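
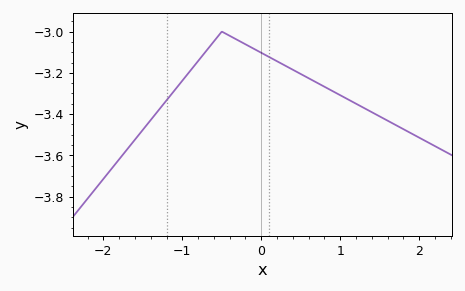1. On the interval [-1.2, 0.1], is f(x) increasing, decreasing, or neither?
neither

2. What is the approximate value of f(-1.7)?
-3.57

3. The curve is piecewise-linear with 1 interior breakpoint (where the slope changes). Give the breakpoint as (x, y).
(-0.5, -3)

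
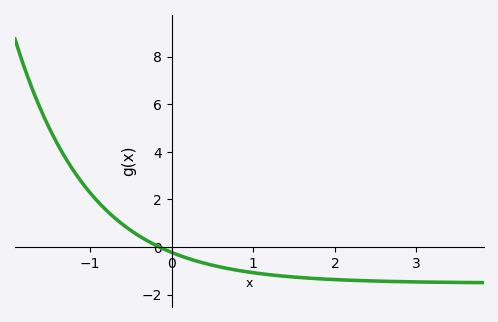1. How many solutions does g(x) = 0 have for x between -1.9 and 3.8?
1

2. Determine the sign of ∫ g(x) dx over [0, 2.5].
negative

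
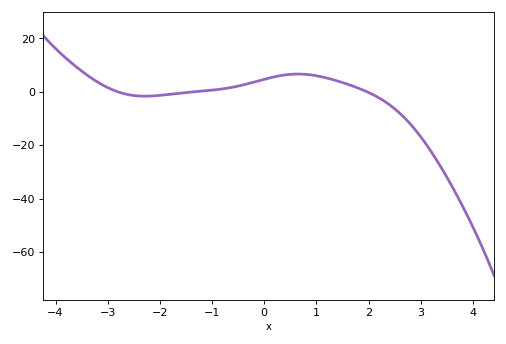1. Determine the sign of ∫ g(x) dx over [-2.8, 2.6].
positive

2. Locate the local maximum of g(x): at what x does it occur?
0.649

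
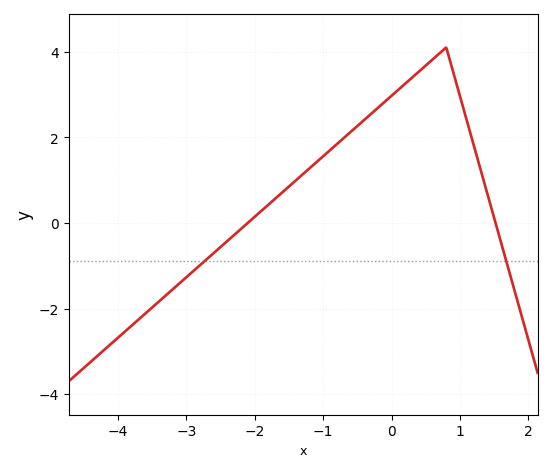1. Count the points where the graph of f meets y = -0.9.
2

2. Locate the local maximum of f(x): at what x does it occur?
0.798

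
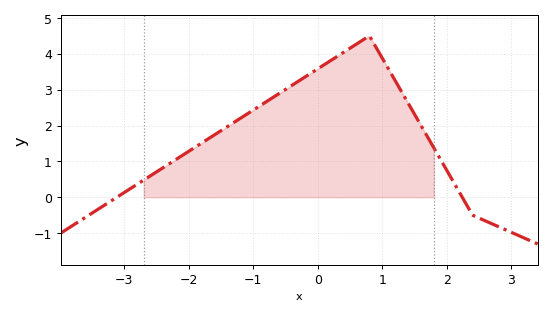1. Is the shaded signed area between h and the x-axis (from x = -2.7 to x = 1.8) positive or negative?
positive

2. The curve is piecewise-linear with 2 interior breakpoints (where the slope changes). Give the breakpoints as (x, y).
(0.8, 4.5); (2.4, -0.5)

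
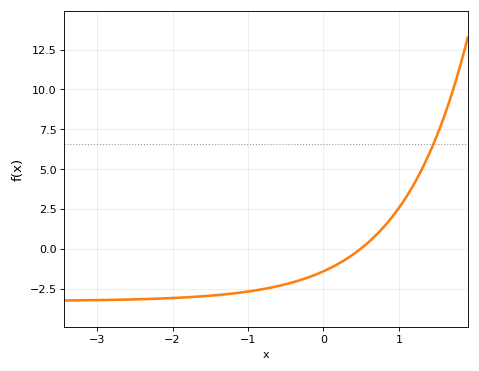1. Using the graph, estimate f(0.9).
2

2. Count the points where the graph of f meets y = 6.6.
1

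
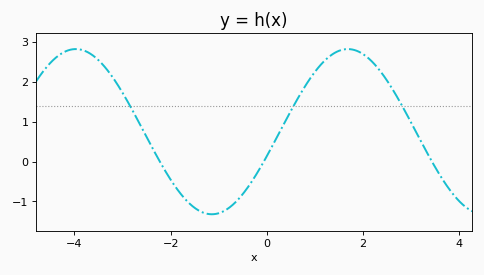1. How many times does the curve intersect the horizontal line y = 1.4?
3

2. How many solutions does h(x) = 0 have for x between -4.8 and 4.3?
3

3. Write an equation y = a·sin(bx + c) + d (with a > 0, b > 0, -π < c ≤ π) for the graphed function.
y = 2.07sin(1.1x - 0.3) + 0.75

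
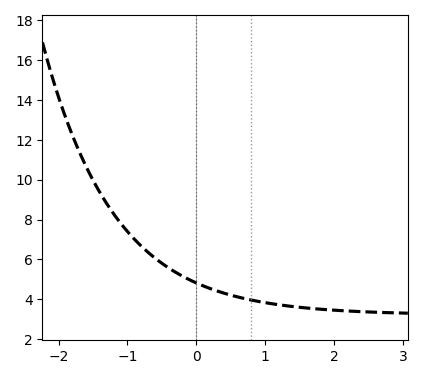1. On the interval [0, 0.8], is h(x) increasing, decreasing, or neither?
decreasing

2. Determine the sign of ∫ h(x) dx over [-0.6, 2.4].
positive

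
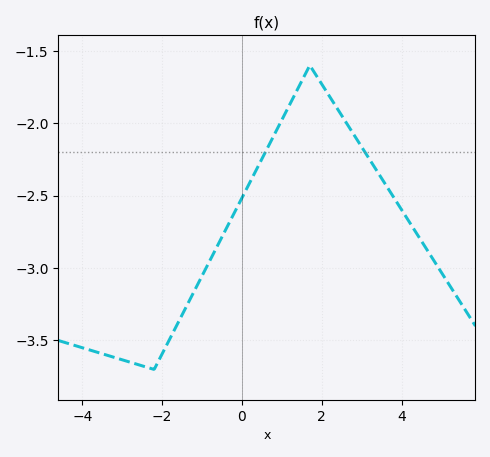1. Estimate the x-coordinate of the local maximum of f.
1.7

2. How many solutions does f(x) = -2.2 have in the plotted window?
2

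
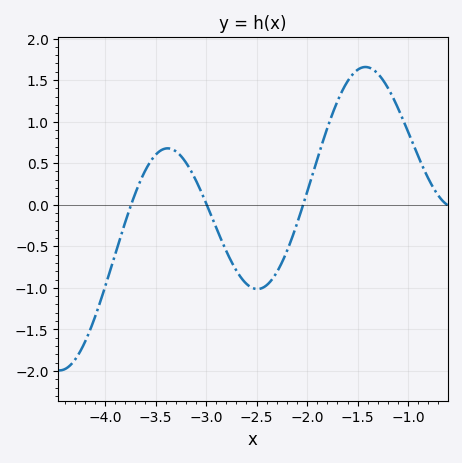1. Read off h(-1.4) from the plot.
1.65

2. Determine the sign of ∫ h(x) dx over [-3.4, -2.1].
negative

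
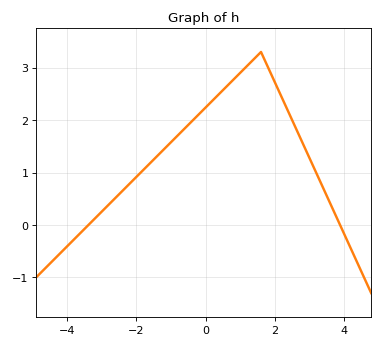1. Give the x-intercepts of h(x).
-3.38, 3.88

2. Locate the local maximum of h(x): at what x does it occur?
1.6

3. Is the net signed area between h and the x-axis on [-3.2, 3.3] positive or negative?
positive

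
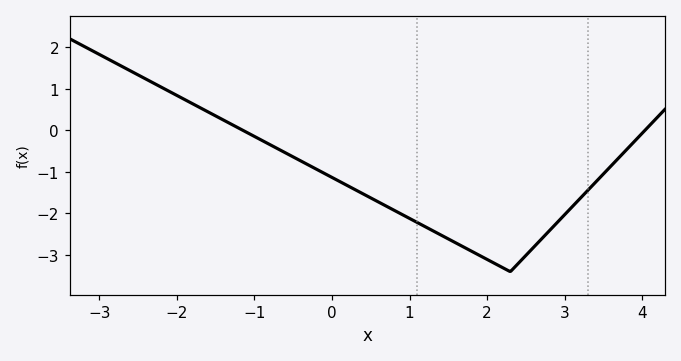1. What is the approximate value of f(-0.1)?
-1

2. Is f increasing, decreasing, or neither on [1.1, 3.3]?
neither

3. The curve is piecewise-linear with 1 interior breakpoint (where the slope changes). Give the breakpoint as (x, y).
(2.3, -3.4)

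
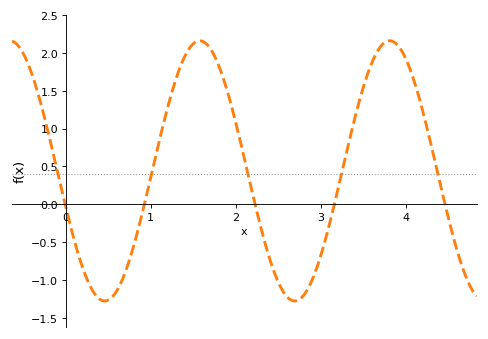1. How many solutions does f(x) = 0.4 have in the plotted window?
5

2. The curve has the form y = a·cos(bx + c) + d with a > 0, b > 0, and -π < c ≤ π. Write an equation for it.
y = 1.72cos(2.81x + 1.85) + 0.44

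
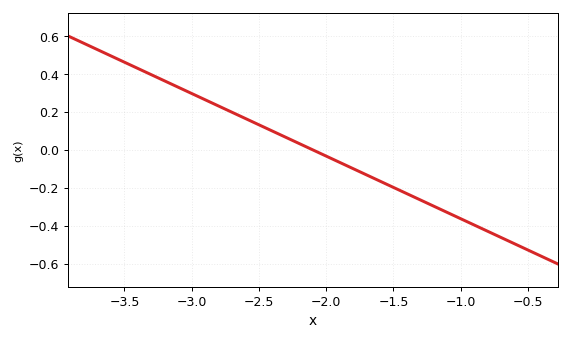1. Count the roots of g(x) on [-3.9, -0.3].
1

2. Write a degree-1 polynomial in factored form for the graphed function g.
y = -0.33(x + 2.1)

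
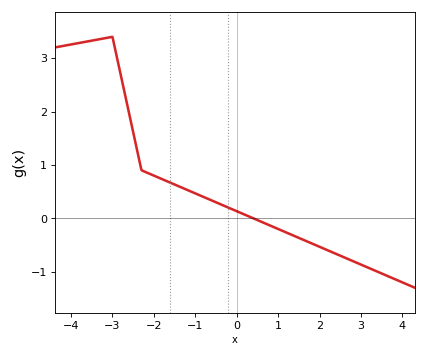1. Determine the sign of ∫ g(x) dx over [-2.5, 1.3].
positive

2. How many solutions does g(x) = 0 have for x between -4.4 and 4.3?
1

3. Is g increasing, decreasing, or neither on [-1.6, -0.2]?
decreasing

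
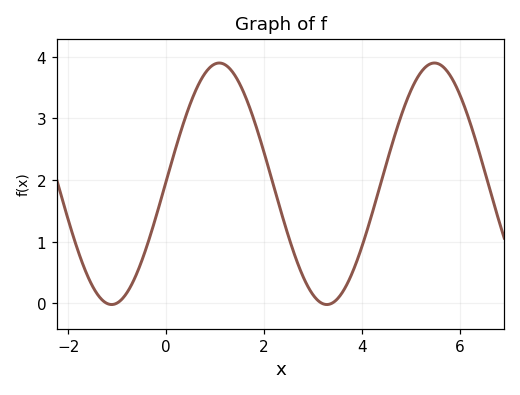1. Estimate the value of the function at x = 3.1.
0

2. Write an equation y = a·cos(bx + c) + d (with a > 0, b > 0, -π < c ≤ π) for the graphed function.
y = 1.96cos(1.4x - 1.6) + 1.94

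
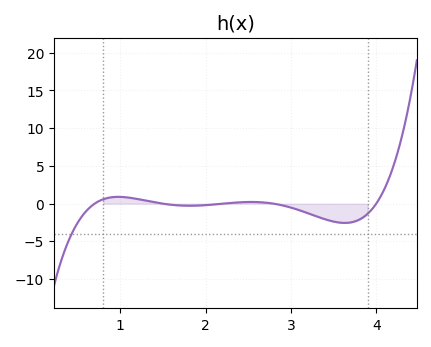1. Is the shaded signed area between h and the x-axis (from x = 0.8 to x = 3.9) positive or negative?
negative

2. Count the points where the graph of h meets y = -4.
1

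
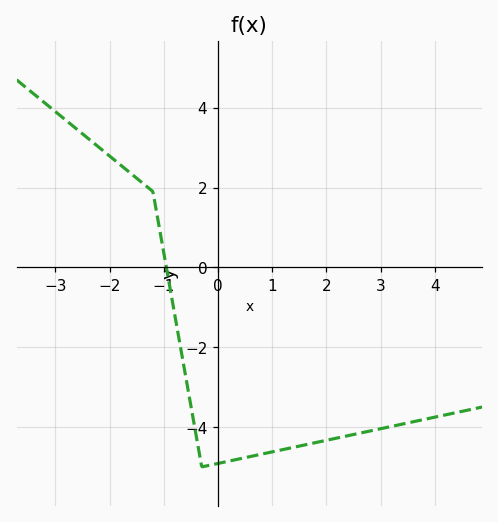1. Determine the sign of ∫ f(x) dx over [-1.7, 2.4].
negative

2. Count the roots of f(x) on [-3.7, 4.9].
1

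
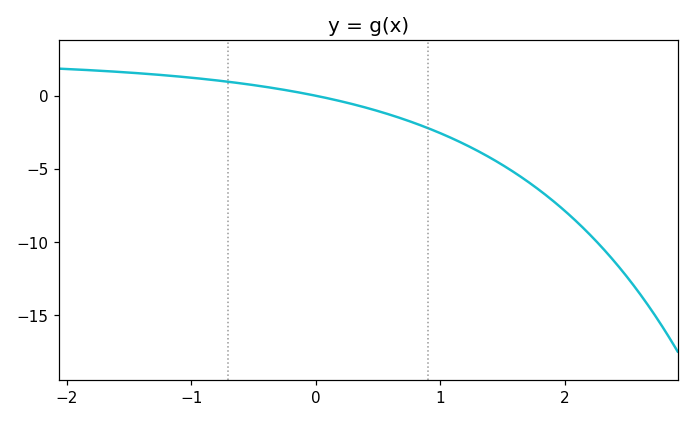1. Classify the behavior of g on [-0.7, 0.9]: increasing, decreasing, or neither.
decreasing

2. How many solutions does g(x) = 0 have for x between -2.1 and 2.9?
1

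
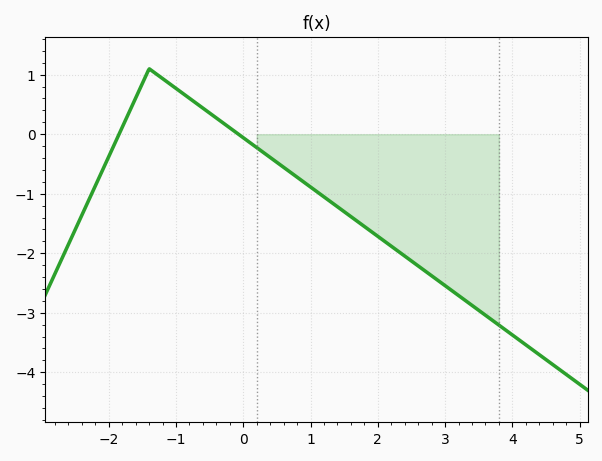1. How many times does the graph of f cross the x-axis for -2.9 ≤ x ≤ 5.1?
2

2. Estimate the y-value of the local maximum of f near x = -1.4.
1.1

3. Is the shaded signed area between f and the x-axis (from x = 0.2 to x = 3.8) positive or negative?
negative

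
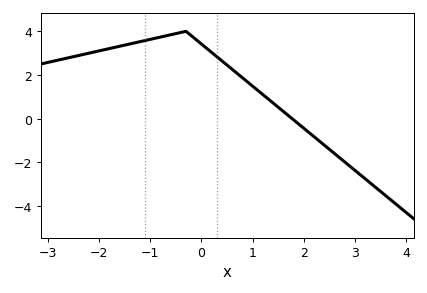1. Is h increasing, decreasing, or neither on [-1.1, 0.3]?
neither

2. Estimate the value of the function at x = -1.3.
3.4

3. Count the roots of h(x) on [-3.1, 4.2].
1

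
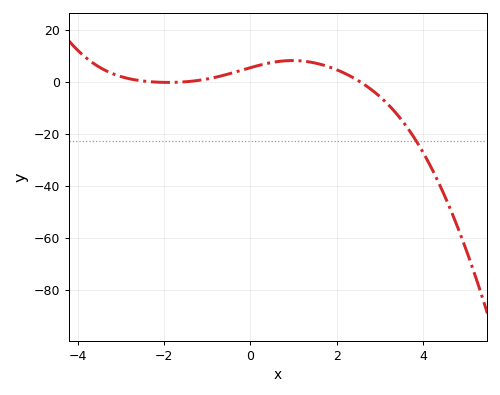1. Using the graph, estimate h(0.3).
6.92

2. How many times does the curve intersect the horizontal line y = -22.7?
1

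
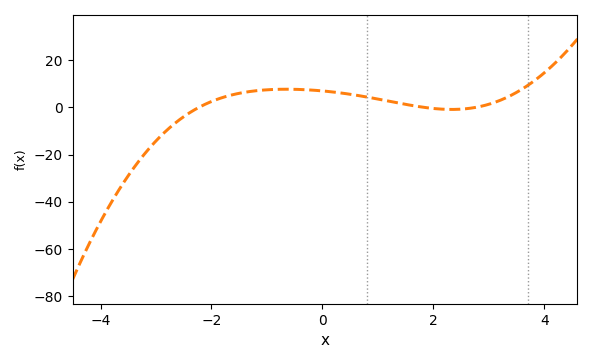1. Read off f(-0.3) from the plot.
7.53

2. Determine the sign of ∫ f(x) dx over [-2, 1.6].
positive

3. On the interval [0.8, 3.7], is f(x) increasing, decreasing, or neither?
neither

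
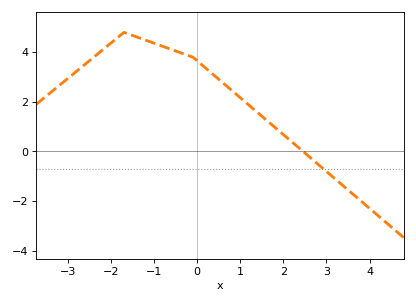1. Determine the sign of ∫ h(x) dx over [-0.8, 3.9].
positive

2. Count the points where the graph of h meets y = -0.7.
1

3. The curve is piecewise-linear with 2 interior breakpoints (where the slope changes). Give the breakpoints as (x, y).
(-1.7, 4.8); (-0.1, 3.8)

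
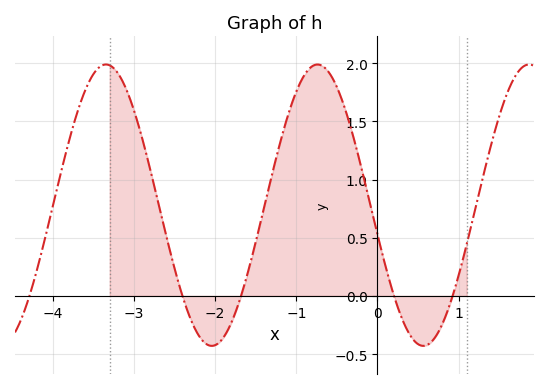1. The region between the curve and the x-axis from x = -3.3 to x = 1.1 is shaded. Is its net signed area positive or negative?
positive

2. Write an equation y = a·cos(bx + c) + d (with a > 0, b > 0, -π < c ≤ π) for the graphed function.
y = 1.21cos(2.4x + 1.8) + 0.78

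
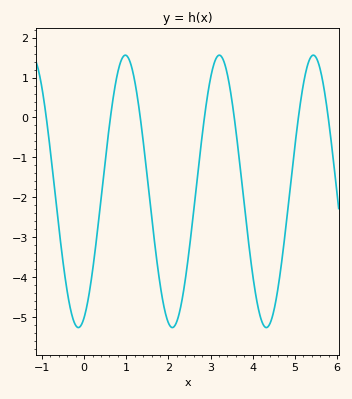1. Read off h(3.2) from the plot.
1.56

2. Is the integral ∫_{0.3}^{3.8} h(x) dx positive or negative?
negative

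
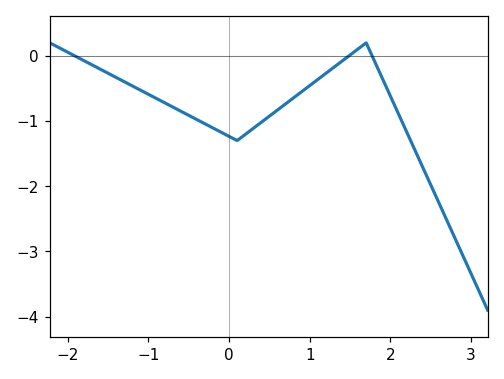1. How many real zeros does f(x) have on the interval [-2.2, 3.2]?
3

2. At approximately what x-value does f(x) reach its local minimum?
0.1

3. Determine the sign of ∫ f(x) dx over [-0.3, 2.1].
negative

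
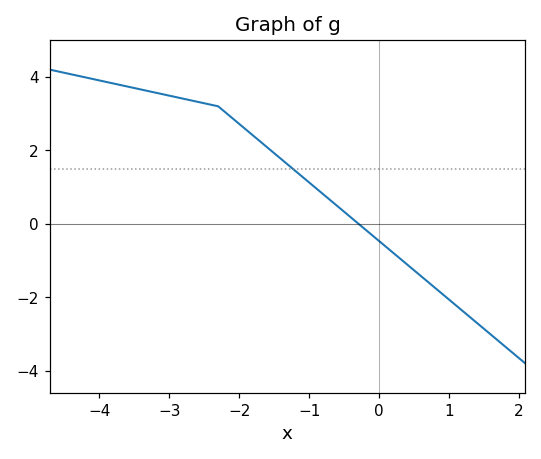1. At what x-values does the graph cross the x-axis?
-0.3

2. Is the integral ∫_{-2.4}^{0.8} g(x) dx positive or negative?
positive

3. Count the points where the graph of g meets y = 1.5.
1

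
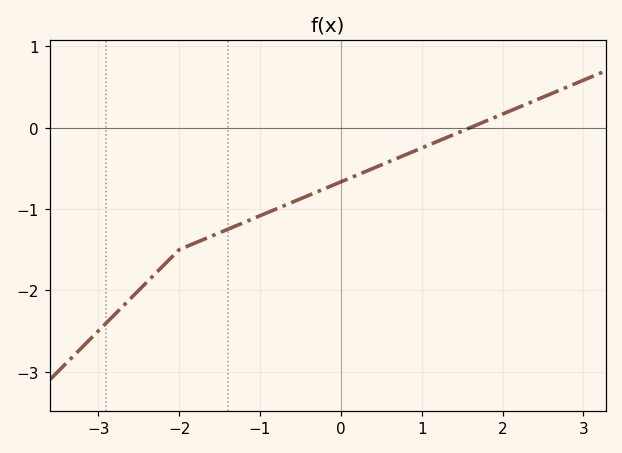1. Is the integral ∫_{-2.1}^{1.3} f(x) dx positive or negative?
negative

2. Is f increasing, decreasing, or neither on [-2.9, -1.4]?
increasing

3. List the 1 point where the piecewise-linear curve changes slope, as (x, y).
(-2, -1.5)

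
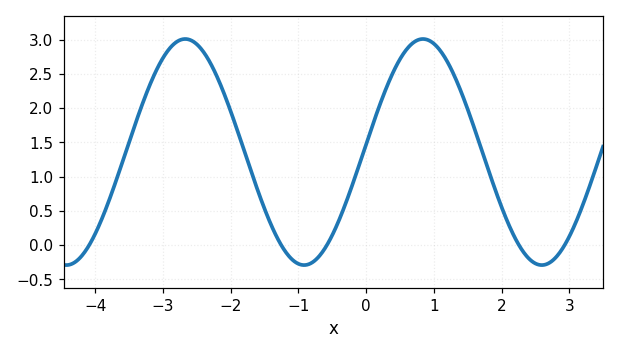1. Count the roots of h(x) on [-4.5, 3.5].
5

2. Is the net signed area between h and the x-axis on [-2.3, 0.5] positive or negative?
positive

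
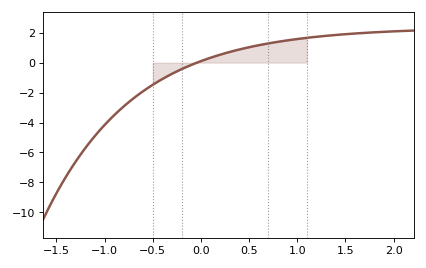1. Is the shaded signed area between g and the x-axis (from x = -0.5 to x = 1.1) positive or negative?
positive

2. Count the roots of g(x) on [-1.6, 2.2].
1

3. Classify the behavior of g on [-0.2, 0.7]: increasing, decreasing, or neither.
increasing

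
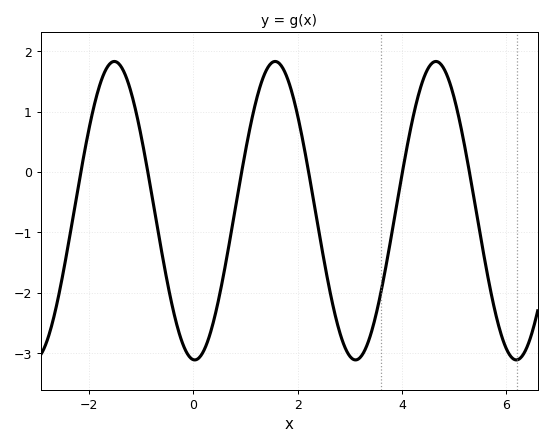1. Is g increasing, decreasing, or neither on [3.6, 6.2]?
neither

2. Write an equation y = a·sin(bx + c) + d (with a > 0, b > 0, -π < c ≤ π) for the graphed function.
y = 2.47sin(2x - 1.6) - 0.64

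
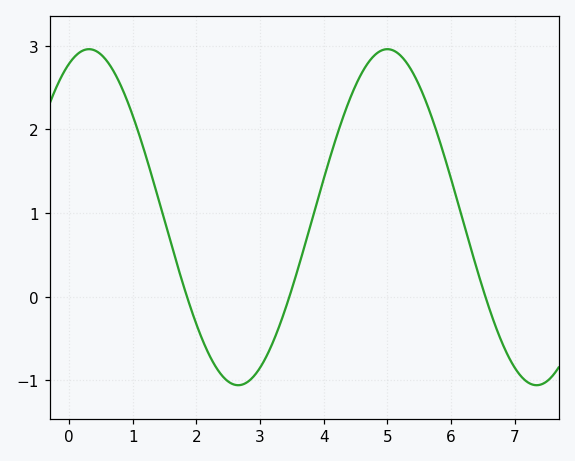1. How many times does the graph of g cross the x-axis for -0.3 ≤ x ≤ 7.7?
3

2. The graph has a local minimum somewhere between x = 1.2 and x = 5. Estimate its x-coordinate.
2.6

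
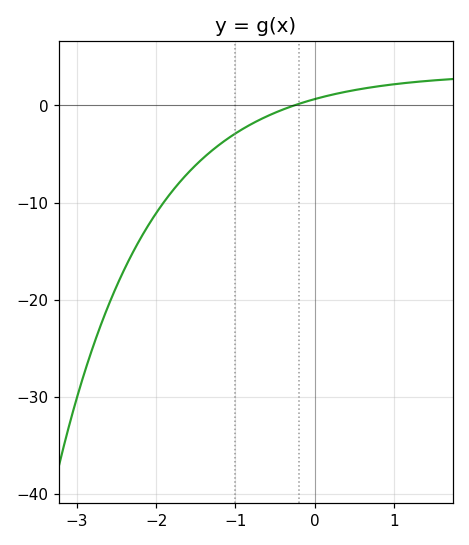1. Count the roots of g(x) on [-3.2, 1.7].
1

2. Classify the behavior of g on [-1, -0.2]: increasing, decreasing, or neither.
increasing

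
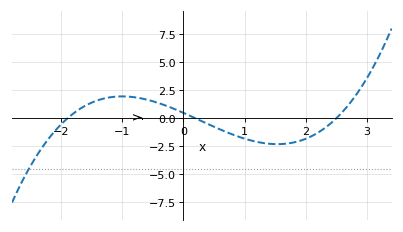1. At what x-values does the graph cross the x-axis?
-1.9, 0.2, 2.5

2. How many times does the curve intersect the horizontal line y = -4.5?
1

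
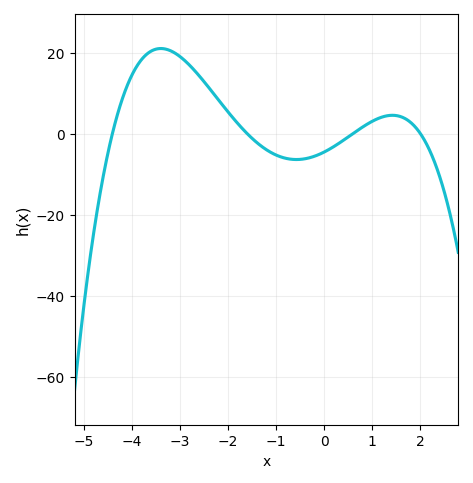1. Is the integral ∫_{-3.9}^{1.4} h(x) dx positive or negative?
positive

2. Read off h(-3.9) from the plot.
16.5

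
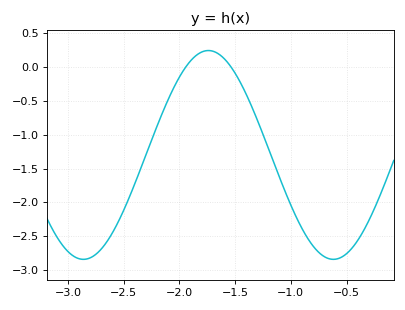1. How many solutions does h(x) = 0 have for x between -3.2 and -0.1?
2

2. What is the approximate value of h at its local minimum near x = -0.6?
-2.84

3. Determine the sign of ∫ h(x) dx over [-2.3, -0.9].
negative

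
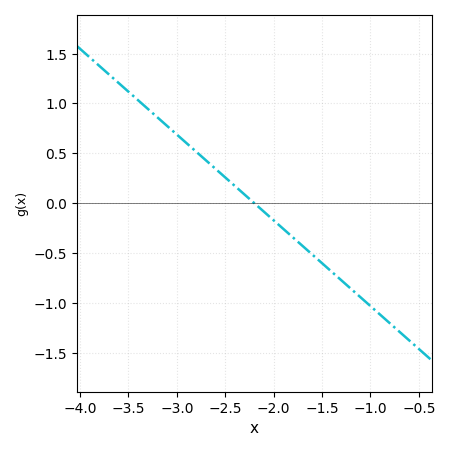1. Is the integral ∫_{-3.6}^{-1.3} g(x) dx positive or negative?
positive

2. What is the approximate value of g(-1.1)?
-0.946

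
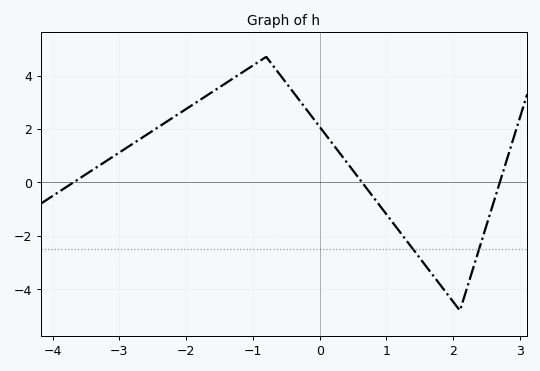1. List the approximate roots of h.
-3.7, 0.6, 2.7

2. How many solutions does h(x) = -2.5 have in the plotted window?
2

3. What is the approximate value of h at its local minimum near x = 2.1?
-4.8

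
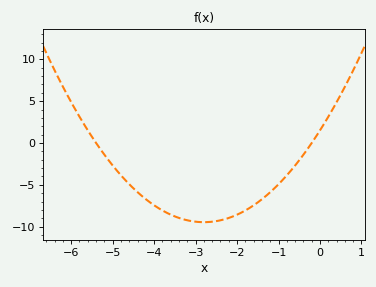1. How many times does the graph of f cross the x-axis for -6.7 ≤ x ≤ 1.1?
2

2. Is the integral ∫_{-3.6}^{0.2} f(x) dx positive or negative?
negative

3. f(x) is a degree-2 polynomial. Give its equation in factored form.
y = 1.4(x + 5.4)(x + 0.2)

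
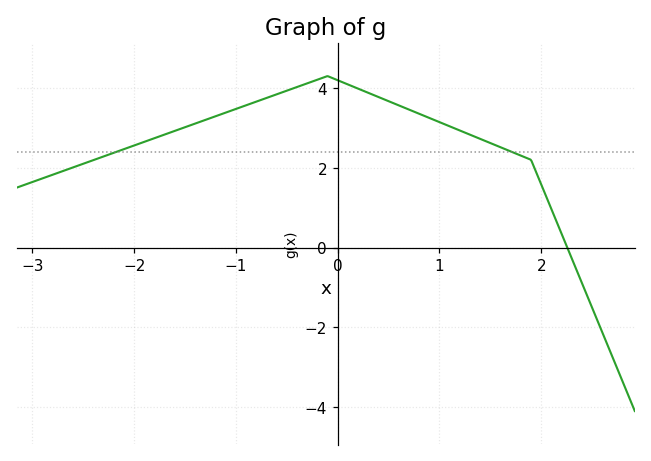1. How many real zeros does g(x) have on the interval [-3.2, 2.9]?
1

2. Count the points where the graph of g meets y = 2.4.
2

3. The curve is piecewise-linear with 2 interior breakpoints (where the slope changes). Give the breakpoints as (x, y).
(-0.1, 4.3); (1.9, 2.2)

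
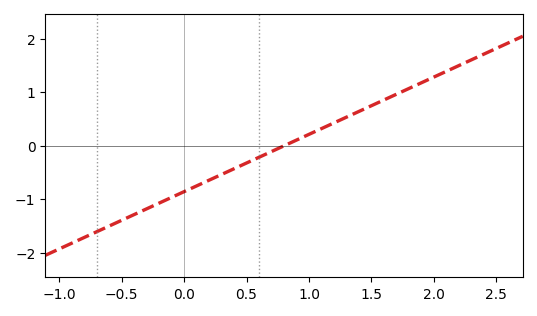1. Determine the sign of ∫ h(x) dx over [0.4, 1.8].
positive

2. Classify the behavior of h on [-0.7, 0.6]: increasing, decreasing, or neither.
increasing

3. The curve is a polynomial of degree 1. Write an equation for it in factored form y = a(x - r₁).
y = 1.07(x - 0.8)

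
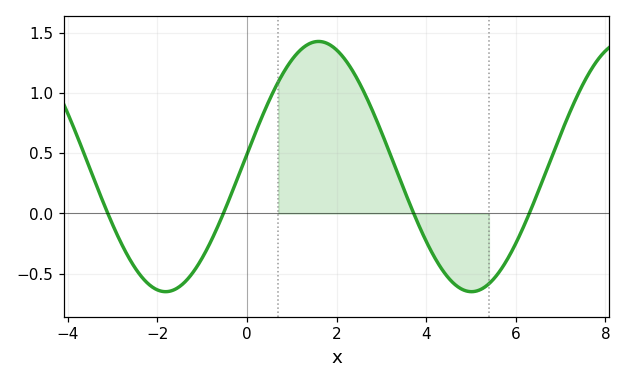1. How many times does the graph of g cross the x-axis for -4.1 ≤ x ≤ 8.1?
4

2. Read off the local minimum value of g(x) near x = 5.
-0.65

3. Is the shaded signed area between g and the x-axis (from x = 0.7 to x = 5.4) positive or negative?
positive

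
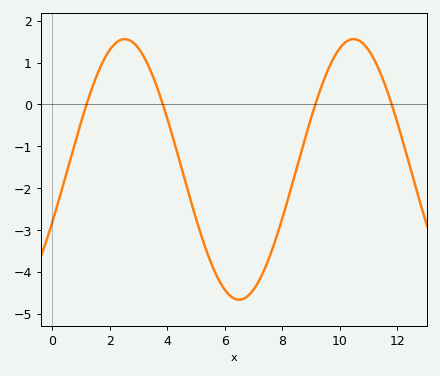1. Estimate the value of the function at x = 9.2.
0.117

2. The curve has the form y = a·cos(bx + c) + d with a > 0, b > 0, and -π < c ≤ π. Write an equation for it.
y = 3.11cos(0.79x - 1.99) - 1.55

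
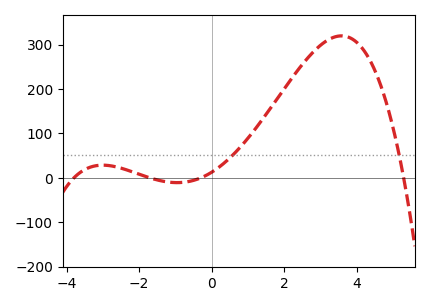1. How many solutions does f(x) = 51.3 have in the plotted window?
2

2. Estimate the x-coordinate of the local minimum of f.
-0.955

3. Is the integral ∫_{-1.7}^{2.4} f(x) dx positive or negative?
positive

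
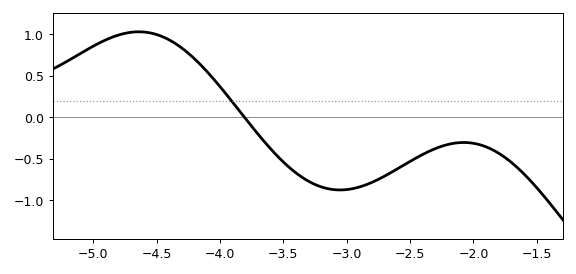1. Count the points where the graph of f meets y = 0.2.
1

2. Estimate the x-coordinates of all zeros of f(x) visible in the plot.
-3.81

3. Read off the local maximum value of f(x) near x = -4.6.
1.03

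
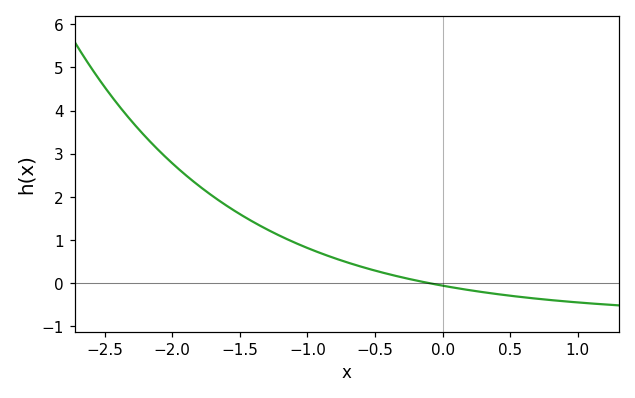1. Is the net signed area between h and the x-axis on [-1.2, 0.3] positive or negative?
positive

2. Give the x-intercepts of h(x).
-0.1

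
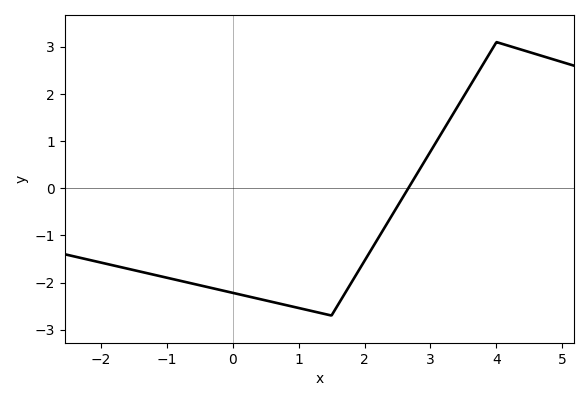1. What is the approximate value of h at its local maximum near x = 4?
3.1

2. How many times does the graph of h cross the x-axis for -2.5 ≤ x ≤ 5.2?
1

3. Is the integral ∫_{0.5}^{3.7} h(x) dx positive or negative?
negative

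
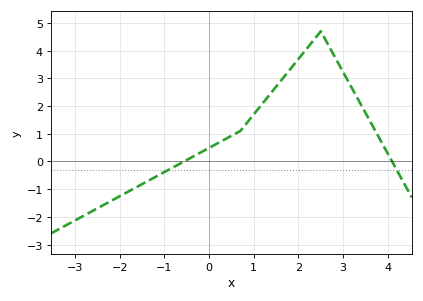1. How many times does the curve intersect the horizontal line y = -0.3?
2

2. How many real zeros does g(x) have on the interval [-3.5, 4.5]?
2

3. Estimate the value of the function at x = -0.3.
0.229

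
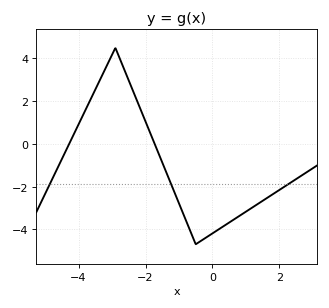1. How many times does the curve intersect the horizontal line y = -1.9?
3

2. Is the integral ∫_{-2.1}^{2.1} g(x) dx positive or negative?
negative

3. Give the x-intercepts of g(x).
-4.28, -1.73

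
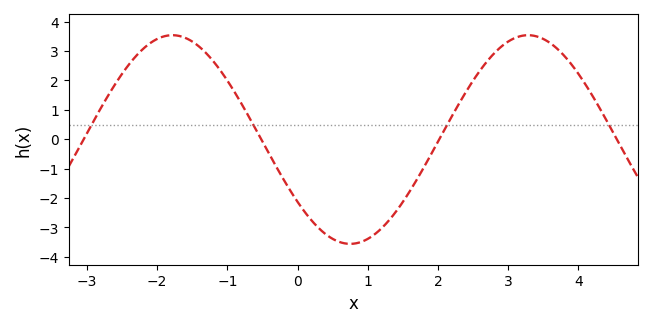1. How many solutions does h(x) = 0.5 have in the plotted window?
4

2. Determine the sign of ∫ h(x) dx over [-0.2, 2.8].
negative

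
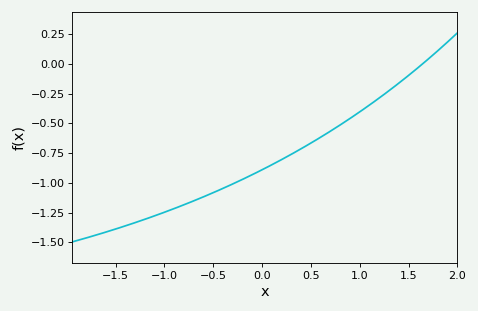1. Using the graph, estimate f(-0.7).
-1.15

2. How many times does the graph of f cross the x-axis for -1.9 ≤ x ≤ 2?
1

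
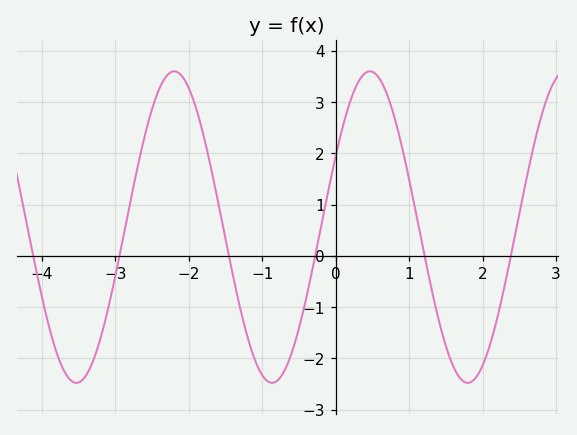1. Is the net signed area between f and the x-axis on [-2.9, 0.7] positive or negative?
positive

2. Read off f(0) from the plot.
1.9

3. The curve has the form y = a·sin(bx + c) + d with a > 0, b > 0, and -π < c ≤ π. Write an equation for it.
y = 3.04sin(2.4x + 0.47) + 0.56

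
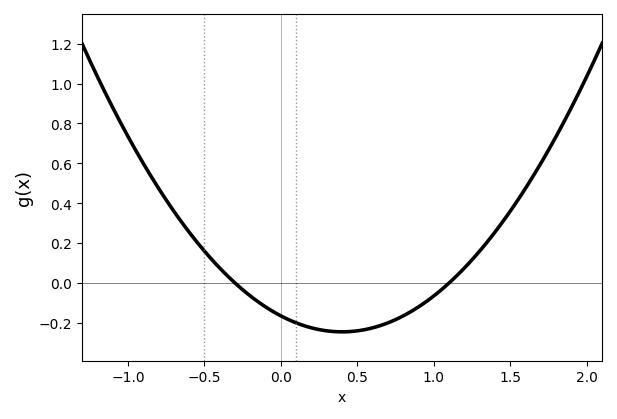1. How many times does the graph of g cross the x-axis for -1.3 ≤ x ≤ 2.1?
2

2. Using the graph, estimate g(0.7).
-0.2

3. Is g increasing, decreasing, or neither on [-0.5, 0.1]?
decreasing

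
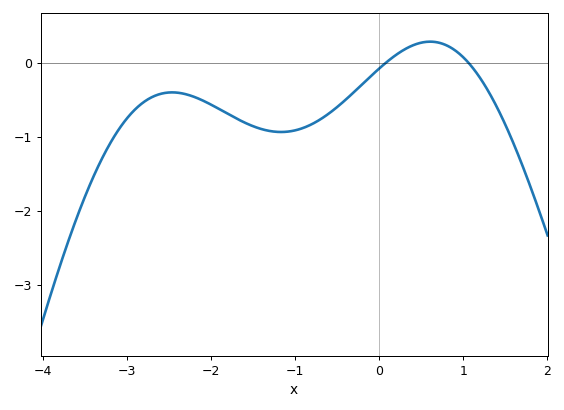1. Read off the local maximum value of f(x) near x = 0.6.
0.3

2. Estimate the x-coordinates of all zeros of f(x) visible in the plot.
0.1, 1.1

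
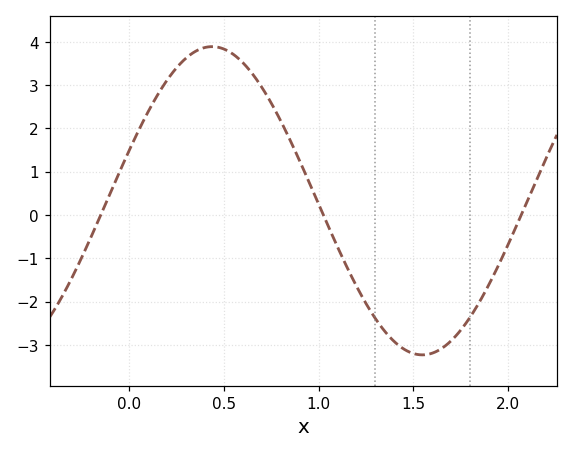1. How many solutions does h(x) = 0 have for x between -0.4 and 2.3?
3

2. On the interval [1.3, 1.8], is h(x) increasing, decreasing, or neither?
neither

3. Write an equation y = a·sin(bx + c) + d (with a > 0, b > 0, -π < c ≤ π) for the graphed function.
y = 3.56sin(2.83x + 0.332) + 0.33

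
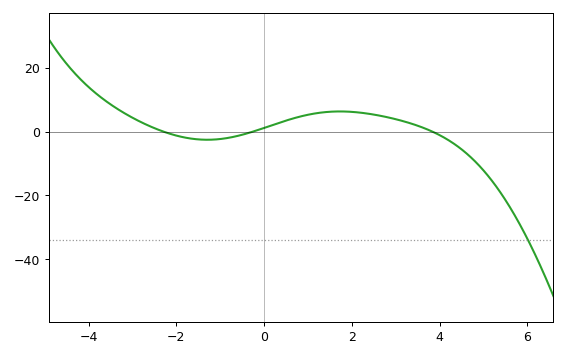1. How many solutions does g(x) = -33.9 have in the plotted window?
1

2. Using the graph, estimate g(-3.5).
8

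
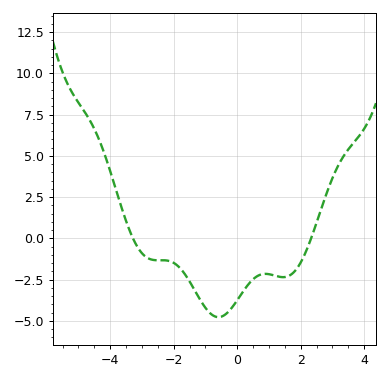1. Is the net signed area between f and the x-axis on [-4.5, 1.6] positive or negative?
negative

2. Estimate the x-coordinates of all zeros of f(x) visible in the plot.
-3.28, 2.33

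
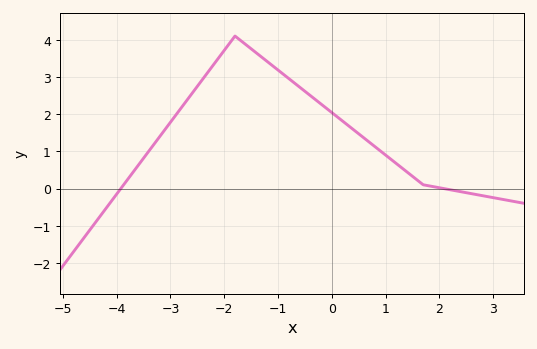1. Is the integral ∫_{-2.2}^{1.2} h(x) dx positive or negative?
positive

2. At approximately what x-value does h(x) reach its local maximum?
-1.8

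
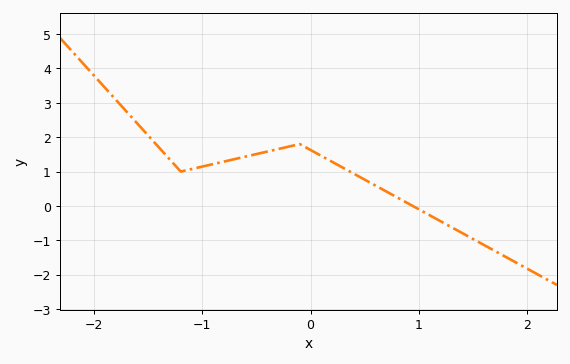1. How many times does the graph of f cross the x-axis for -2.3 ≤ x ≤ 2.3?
1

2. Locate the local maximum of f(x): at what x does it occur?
-0.101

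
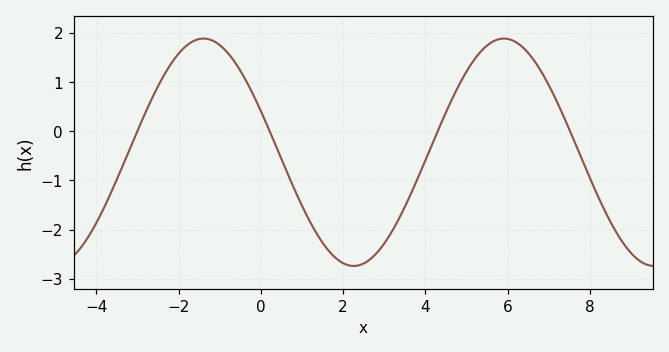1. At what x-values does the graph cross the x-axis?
-3.01, 0.213, 4.3, 7.52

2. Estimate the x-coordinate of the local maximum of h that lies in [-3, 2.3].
-1.39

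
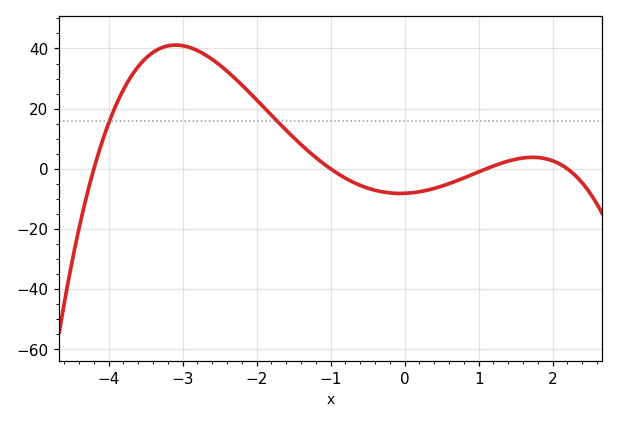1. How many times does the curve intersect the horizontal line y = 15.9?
2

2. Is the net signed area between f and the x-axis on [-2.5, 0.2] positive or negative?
positive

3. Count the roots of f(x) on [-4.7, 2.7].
4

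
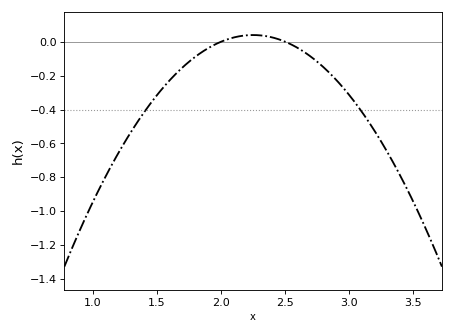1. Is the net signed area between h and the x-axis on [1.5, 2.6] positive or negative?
negative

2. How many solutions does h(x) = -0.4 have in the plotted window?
2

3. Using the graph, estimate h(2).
0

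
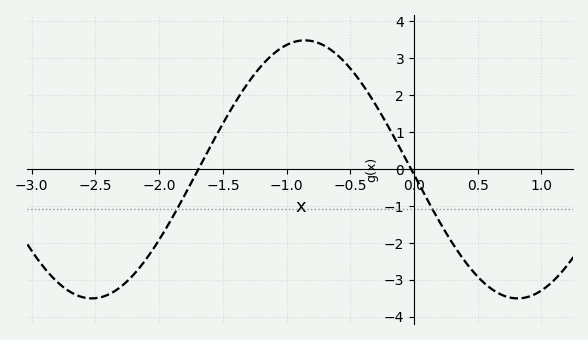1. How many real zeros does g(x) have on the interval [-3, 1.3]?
2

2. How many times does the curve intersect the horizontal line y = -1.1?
2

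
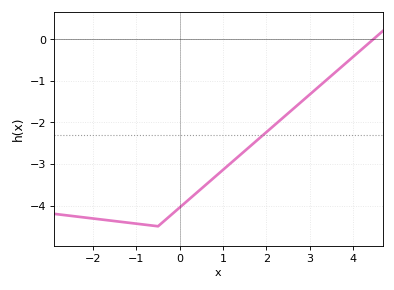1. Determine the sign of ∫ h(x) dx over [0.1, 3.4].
negative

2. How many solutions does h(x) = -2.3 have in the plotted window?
1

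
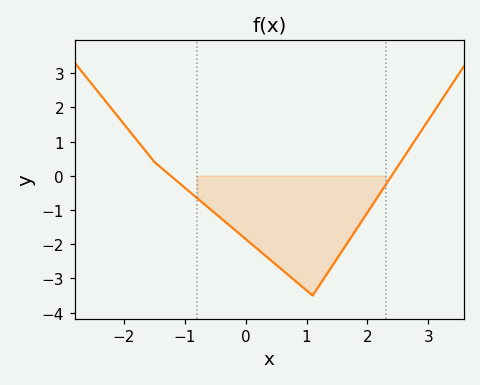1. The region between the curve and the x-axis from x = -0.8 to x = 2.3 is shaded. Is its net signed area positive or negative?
negative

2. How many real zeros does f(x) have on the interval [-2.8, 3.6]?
2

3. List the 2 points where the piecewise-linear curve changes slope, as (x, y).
(-1.5, 0.4); (1.1, -3.5)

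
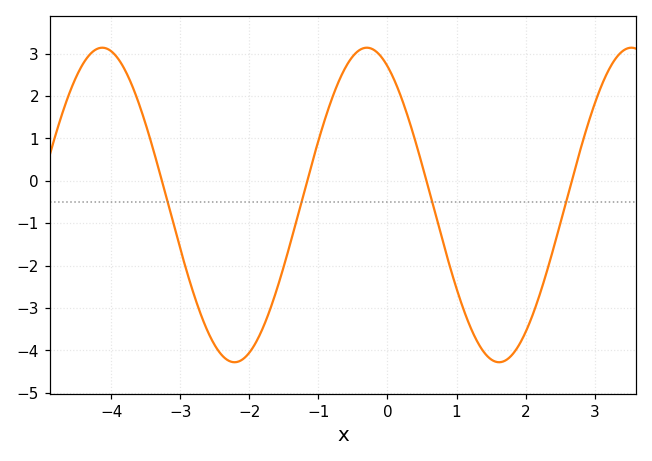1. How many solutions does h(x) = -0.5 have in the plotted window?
4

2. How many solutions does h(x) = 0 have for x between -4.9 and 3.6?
4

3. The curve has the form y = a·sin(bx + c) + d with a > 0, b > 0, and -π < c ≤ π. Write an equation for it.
y = 3.71sin(1.6x + 2.1) - 0.57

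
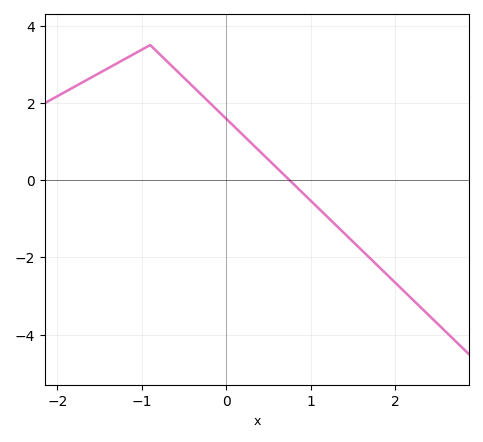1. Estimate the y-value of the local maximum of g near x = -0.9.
3.5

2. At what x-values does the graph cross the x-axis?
0.748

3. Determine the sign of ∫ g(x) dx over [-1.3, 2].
positive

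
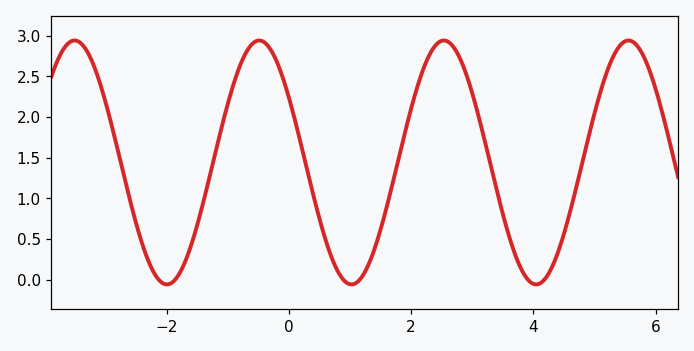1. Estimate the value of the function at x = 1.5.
0.615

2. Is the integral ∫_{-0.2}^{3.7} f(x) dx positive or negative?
positive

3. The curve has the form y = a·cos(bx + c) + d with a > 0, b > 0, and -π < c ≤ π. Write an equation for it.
y = 1.5cos(2.08x + 1.01) + 1.44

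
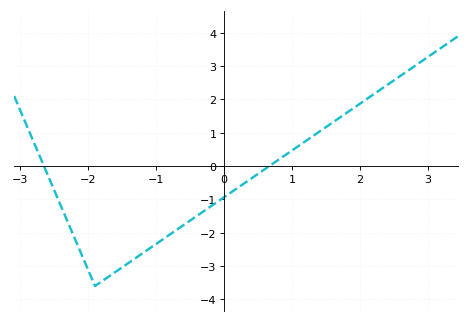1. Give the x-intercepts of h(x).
-2.7, 0.7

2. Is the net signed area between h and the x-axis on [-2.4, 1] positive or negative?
negative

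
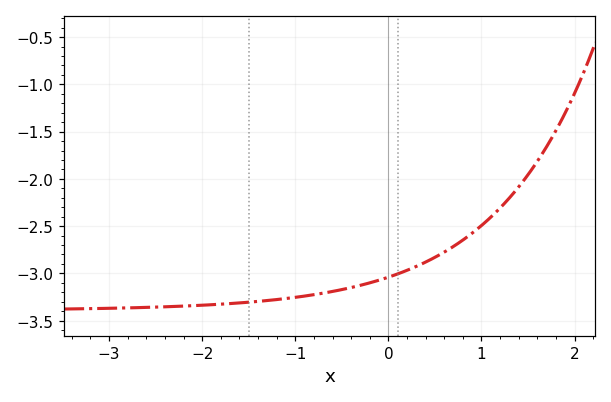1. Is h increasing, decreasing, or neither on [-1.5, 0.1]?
increasing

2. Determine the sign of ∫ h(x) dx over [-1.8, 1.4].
negative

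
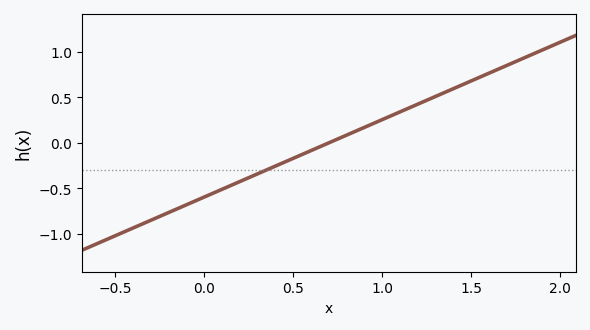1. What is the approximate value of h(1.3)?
0.51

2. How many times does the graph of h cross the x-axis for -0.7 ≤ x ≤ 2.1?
1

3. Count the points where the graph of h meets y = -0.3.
1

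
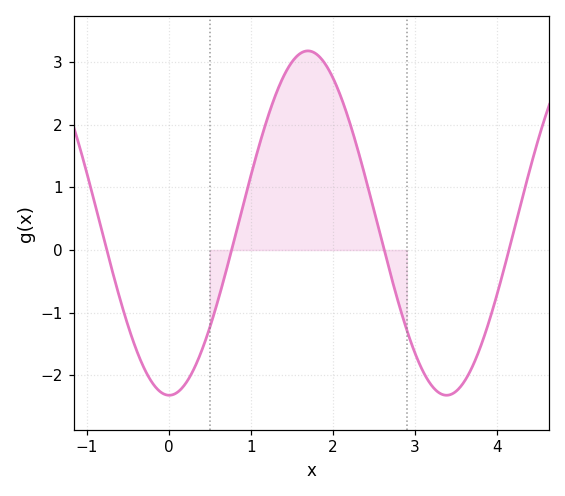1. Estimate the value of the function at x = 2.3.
1.61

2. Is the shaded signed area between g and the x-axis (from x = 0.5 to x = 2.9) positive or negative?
positive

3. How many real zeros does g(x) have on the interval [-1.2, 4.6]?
4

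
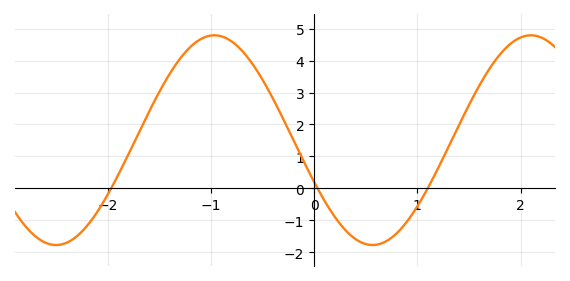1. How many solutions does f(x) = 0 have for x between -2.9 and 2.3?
3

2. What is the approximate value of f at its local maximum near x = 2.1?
4.8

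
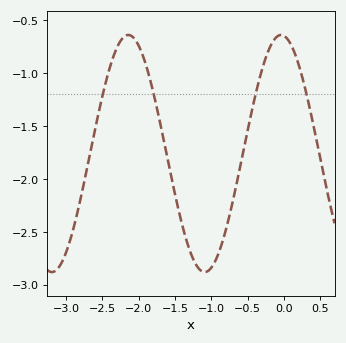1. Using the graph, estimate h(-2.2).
-0.65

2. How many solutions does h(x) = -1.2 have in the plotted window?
4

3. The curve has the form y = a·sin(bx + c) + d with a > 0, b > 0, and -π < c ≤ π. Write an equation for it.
y = 1.12sin(3x + 1.7) - 1.76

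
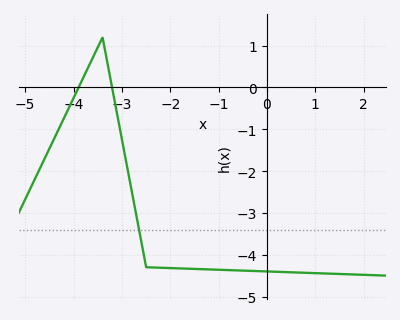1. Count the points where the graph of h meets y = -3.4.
1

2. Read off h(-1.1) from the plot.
-4.36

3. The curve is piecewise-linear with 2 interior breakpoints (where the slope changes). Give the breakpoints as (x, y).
(-3.4, 1.2); (-2.5, -4.3)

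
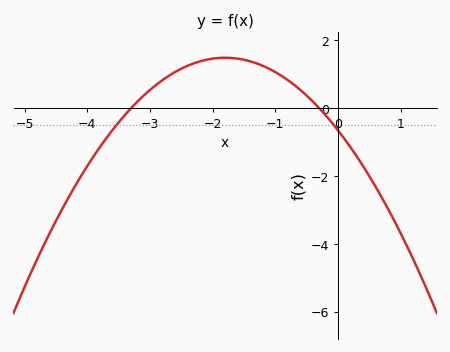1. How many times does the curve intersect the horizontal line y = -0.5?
2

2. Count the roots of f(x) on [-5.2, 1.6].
2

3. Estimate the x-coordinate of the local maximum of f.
-1.8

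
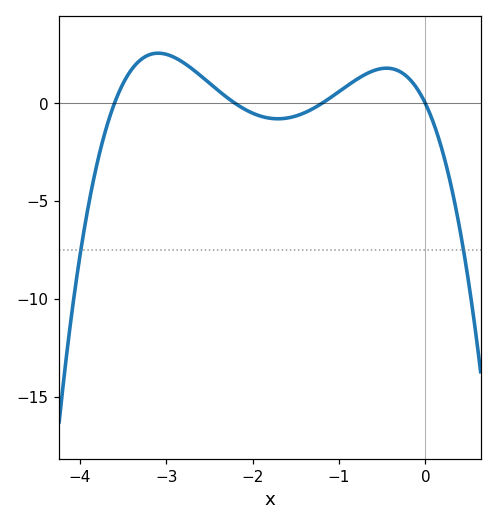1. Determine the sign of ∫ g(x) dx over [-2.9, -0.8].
positive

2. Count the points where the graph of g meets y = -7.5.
2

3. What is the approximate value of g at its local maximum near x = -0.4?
1.8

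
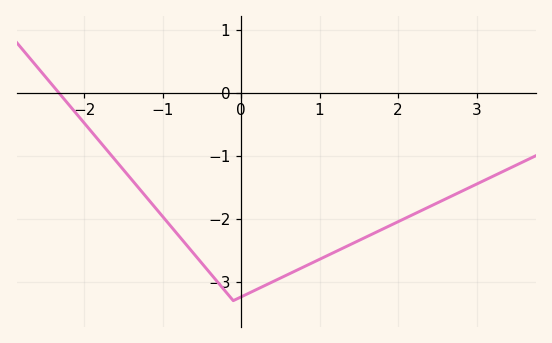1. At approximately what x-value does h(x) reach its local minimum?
-0.099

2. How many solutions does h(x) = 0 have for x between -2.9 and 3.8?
1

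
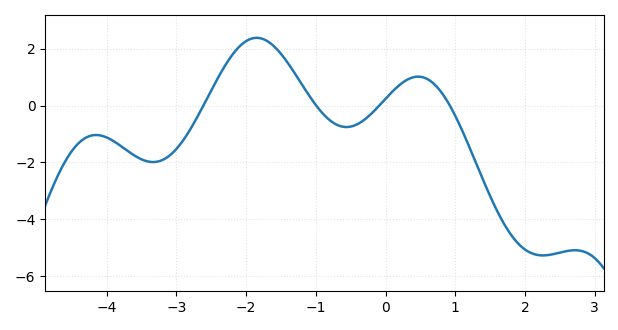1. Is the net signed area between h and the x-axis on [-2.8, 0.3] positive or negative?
positive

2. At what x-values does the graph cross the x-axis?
-2.61, -0.994, -0.089, 0.922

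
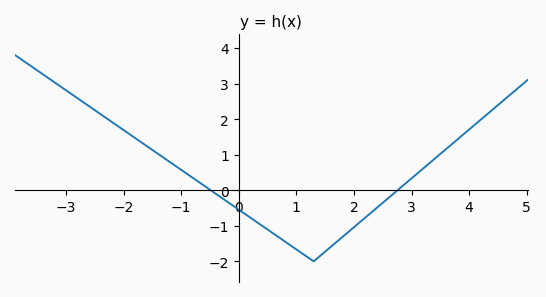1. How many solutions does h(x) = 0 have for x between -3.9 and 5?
2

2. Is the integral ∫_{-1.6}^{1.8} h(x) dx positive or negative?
negative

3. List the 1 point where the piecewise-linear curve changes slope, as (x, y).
(1.3, -2)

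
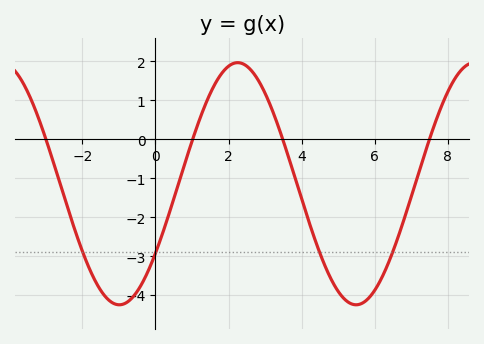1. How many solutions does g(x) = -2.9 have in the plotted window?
4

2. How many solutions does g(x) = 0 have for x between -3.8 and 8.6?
4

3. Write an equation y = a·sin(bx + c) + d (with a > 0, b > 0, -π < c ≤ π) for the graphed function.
y = 3.11sin(0.97x - 0.61) - 1.14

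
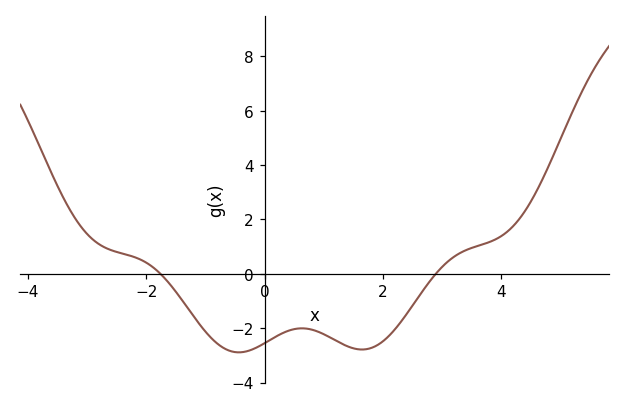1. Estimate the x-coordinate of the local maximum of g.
0.6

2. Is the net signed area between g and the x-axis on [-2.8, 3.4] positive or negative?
negative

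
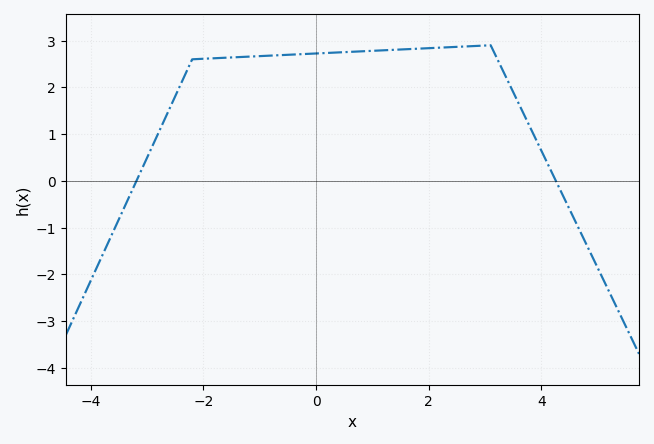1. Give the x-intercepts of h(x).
-3.19, 4.26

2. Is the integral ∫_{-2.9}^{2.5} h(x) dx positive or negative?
positive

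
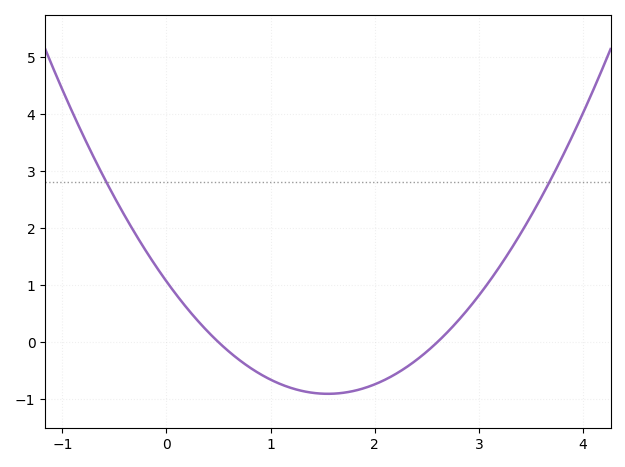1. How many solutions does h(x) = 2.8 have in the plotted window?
2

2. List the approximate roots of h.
0.5, 2.6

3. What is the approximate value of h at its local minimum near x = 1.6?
-0.9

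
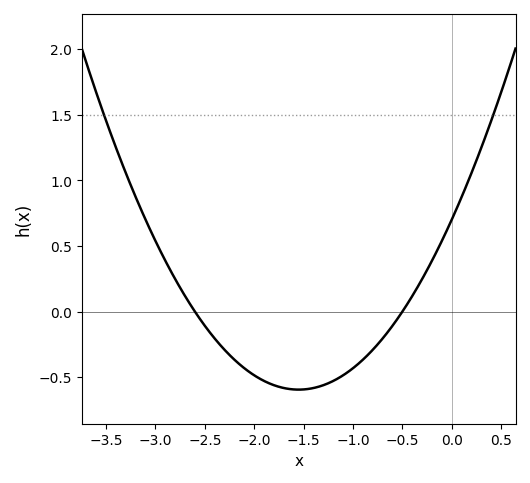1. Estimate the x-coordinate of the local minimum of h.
-1.6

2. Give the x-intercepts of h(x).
-2.6, -0.5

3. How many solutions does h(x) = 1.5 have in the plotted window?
2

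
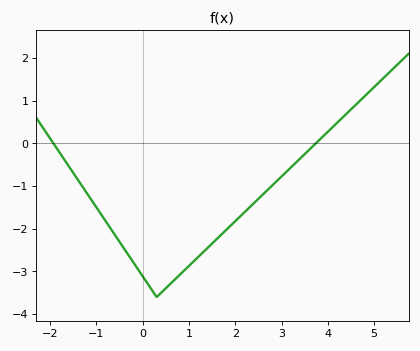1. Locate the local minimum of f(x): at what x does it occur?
0.4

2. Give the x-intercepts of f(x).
-2, 3.8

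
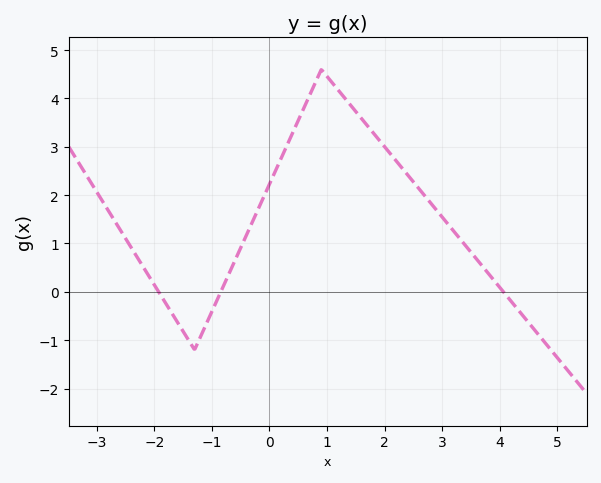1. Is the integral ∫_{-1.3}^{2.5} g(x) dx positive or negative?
positive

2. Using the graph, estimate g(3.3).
1.1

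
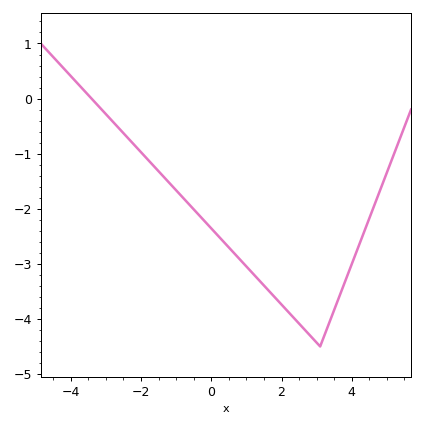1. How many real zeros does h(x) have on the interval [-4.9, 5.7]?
1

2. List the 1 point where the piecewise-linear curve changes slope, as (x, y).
(3.1, -4.5)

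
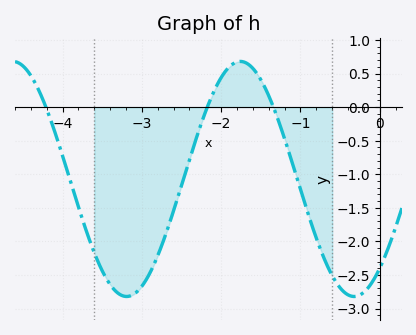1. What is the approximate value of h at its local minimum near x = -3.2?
-2.82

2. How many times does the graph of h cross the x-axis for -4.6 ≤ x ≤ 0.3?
3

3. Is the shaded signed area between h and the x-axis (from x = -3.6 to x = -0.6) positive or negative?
negative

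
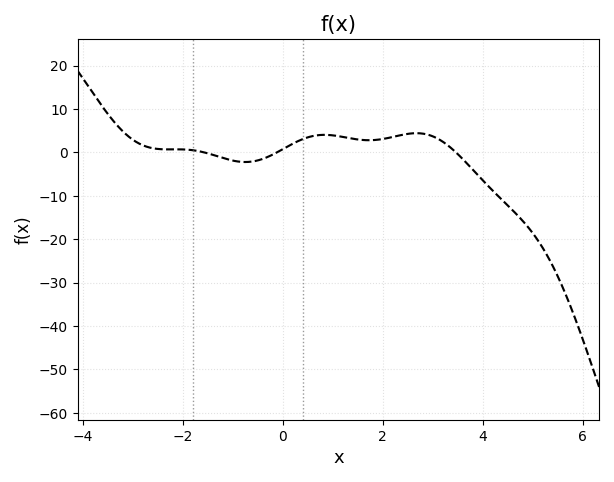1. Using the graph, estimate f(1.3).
3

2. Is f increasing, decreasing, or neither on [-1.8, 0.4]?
neither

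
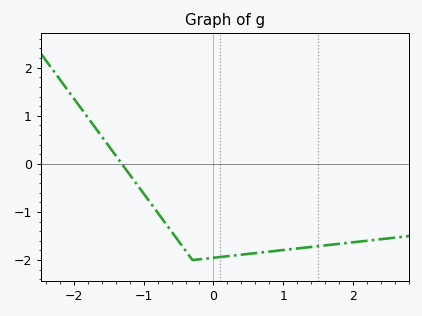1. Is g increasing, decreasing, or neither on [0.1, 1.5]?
increasing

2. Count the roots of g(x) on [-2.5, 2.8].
1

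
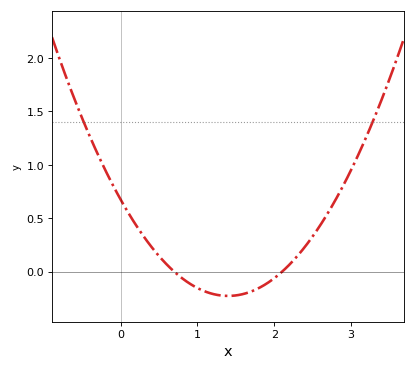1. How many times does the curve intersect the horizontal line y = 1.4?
2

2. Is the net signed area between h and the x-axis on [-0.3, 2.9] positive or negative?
positive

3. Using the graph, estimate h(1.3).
-0.221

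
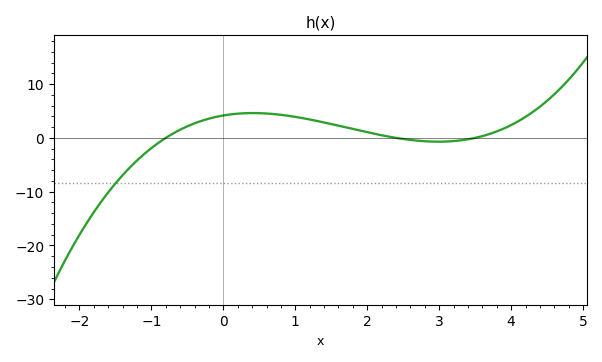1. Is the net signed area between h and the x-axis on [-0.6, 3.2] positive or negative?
positive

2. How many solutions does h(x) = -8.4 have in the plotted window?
1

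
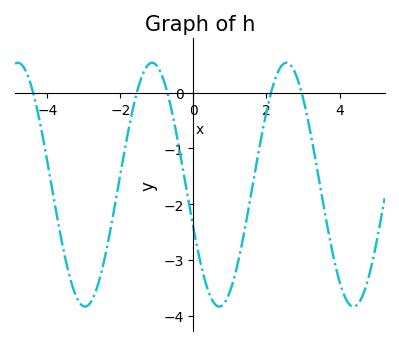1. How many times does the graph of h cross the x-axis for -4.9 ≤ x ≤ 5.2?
5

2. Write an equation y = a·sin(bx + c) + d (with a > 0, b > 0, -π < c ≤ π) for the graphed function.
y = 2.19sin(1.71x - 2.78) - 1.65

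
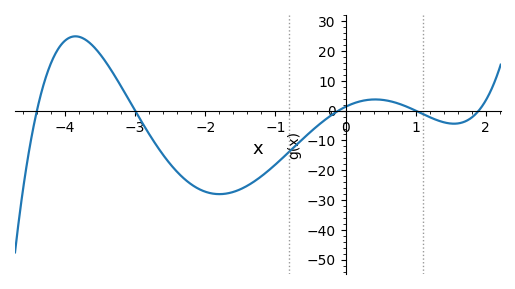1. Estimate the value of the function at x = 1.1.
-1.1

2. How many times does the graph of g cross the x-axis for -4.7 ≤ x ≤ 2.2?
5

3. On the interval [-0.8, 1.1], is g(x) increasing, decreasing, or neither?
neither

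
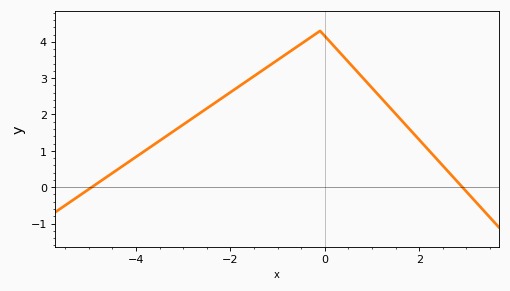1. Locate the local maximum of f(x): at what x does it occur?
-0.2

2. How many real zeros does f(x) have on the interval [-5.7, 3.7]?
2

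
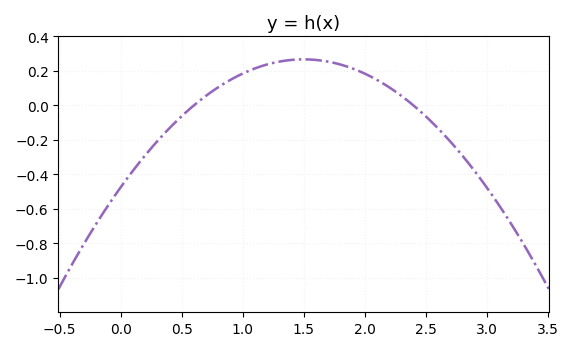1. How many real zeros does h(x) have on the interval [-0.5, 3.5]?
2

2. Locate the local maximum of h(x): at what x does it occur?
1.5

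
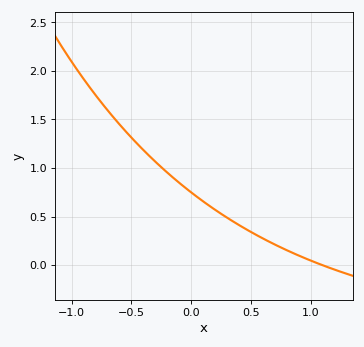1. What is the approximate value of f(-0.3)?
1.07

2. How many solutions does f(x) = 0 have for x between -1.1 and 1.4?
1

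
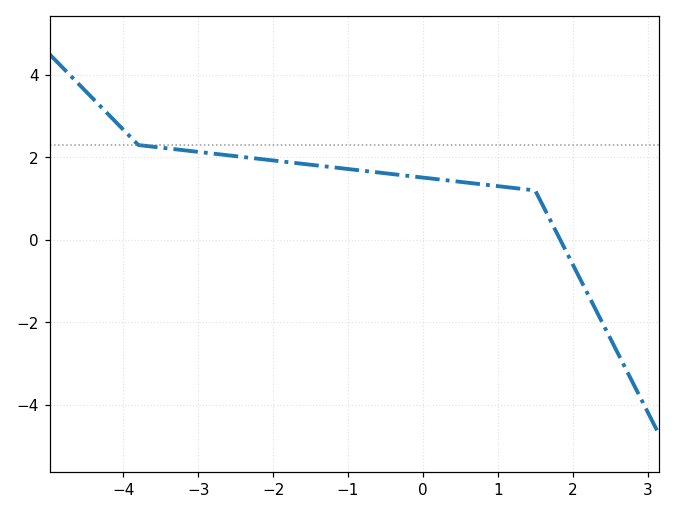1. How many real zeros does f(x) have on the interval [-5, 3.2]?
1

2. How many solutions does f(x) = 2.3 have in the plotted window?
1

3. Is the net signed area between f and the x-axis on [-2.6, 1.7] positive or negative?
positive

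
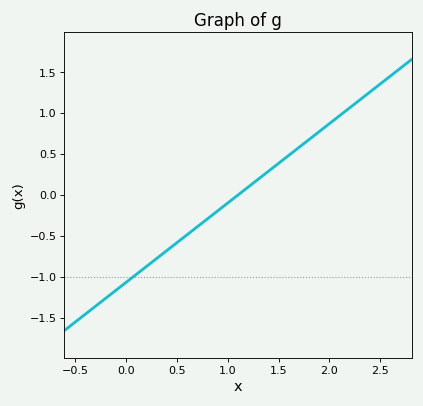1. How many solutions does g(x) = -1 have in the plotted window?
1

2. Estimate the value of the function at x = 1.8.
0.7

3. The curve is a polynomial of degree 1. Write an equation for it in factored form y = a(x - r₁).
y = 0.97(x - 1.1)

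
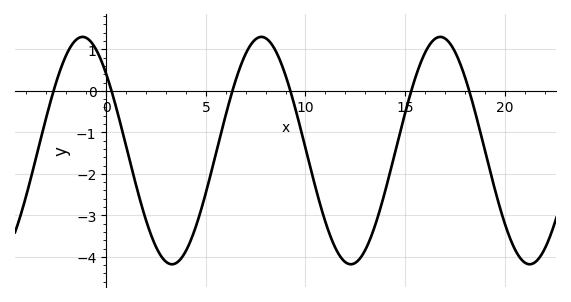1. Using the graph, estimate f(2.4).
-3.65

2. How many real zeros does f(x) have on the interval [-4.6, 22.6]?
6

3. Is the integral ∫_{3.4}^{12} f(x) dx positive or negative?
negative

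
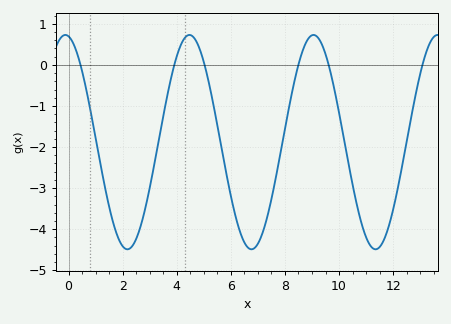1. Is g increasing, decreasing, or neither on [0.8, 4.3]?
neither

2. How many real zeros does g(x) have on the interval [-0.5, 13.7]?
6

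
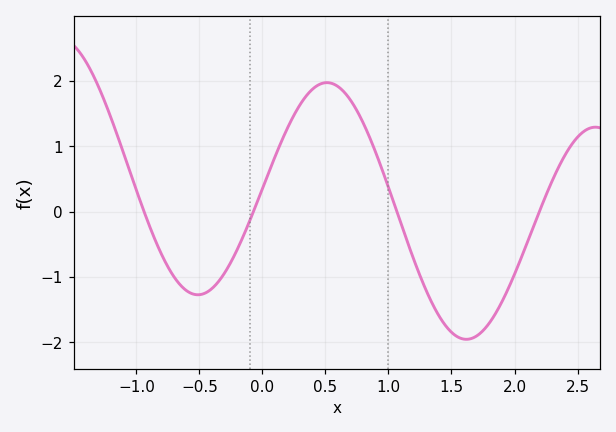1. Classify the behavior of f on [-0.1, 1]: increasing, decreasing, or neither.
neither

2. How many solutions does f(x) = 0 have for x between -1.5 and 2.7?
4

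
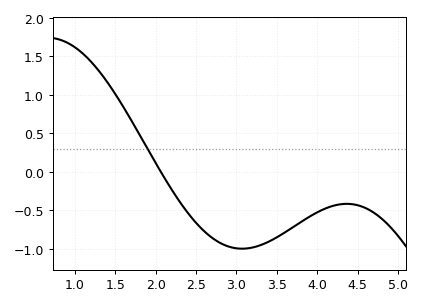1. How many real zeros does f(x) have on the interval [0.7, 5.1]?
1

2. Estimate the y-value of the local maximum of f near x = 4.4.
-0.415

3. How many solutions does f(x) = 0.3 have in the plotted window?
1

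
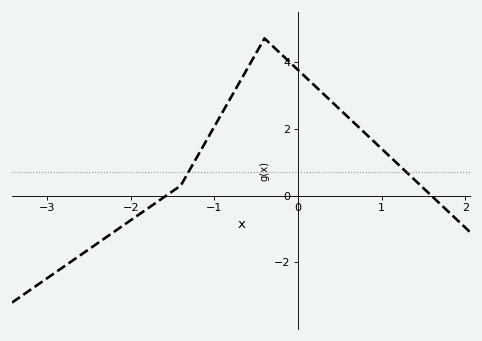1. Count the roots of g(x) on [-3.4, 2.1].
2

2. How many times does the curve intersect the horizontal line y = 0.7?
2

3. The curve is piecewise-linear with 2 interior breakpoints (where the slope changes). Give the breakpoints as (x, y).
(-1.4, 0.3); (-0.4, 4.7)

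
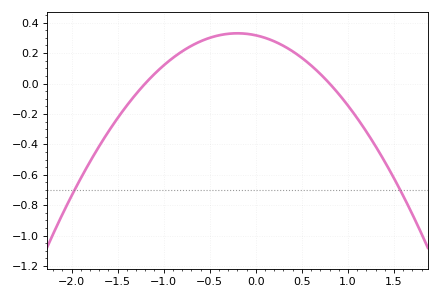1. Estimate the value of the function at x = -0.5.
0.3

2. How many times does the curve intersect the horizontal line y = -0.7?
2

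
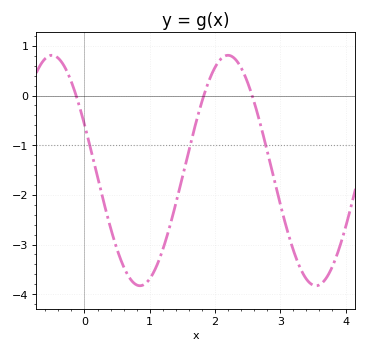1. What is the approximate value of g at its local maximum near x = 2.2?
0.8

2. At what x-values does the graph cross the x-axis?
-0.1, 1.8, 2.6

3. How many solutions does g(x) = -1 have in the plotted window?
3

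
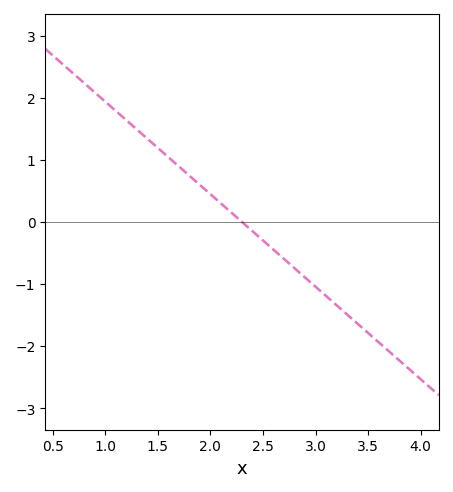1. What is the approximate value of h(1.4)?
1.3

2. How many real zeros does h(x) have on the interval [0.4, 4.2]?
1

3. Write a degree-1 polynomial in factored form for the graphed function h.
y = -1.49(x - 2.3)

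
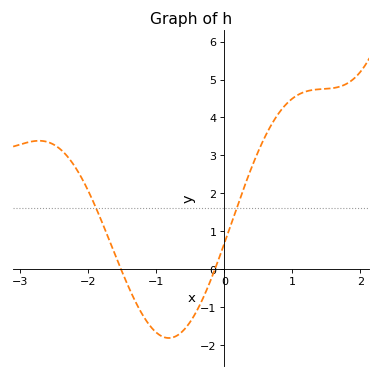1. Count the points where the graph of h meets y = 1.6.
2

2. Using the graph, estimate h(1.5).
4.76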